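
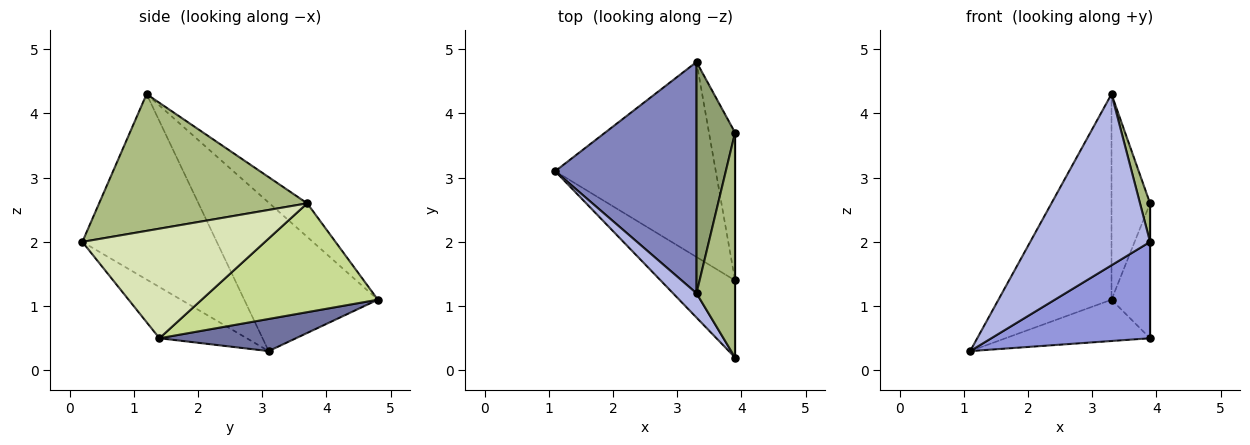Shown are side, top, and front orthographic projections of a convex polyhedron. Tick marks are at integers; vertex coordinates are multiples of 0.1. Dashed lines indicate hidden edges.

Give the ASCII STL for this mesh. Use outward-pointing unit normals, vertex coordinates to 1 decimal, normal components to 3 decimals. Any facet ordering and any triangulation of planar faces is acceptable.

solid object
 facet normal 0.192 0.203 -0.960
  outer loop
   vertex 3.3 4.8 1.1
   vertex 3.9 1.4 0.5
   vertex 1.1 3.1 0.3
  endloop
 endfacet
 facet normal -0.618 0.523 0.588
  outer loop
   vertex 3.3 1.2 4.3
   vertex 3.3 4.8 1.1
   vertex 1.1 3.1 0.3
  endloop
 endfacet
 facet normal -0.395 -0.717 -0.574
  outer loop
   vertex 3.9 0.2 2.0
   vertex 1.1 3.1 0.3
   vertex 3.9 1.4 0.5
  endloop
 endfacet
 facet normal -0.743 -0.662 0.094
  outer loop
   vertex 3.9 0.2 2.0
   vertex 3.3 1.2 4.3
   vertex 1.1 3.1 0.3
  endloop
 endfacet
 facet normal -0.545 0.557 0.627
  outer loop
   vertex 3.9 3.7 2.6
   vertex 3.3 4.8 1.1
   vertex 3.3 1.2 4.3
  endloop
 endfacet
 facet normal 0.961 -0.046 0.271
  outer loop
   vertex 3.9 3.7 2.6
   vertex 3.3 1.2 4.3
   vertex 3.9 0.2 2.0
  endloop
 endfacet
 facet normal 0.951 0.208 -0.228
  outer loop
   vertex 3.9 3.7 2.6
   vertex 3.9 1.4 0.5
   vertex 3.3 4.8 1.1
  endloop
 endfacet
 facet normal 1.000 0.000 0.000
  outer loop
   vertex 3.9 3.7 2.6
   vertex 3.9 0.2 2.0
   vertex 3.9 1.4 0.5
  endloop
 endfacet
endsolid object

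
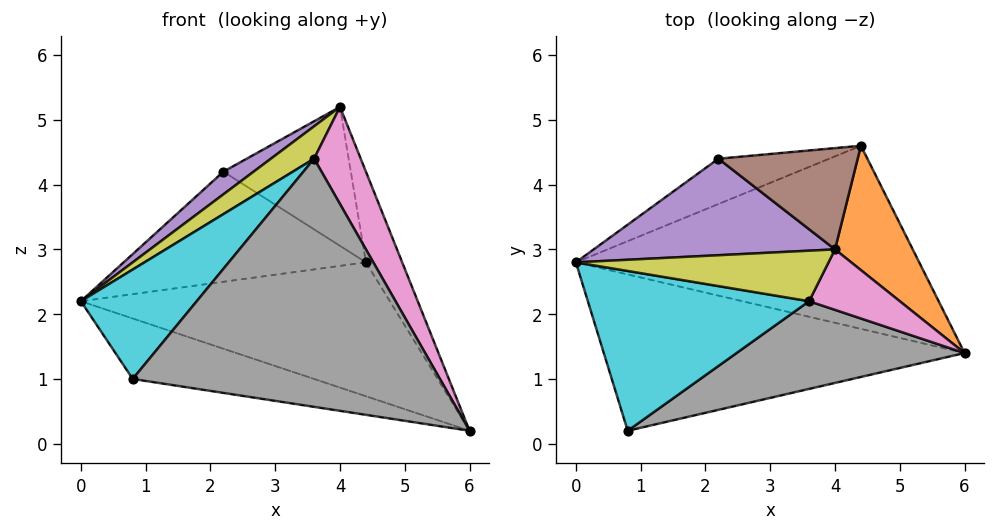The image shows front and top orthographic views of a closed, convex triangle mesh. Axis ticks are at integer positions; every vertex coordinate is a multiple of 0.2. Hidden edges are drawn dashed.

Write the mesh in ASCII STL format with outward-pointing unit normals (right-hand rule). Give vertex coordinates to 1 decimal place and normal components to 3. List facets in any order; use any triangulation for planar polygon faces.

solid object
 facet normal -0.130 0.585 -0.800
  outer loop
   vertex 4.4 4.6 2.8
   vertex 6.0 1.4 0.2
   vertex 0.0 2.8 2.2
  endloop
 endfacet
 facet normal 0.928 0.219 0.301
  outer loop
   vertex 4.0 3.0 5.2
   vertex 6.0 1.4 0.2
   vertex 4.4 4.6 2.8
  endloop
 endfacet
 facet normal -0.221 0.352 -0.910
  outer loop
   vertex 0.8 0.2 1.0
   vertex 0.0 2.8 2.2
   vertex 6.0 1.4 0.2
  endloop
 endfacet
 facet normal -0.310 0.879 -0.362
  outer loop
   vertex 2.2 4.4 4.2
   vertex 4.4 4.6 2.8
   vertex 0.0 2.8 2.2
  endloop
 endfacet
 facet normal -0.584 -0.186 0.791
  outer loop
   vertex 2.2 4.4 4.2
   vertex 0.0 2.8 2.2
   vertex 4.0 3.0 5.2
  endloop
 endfacet
 facet normal 0.289 0.774 0.564
  outer loop
   vertex 2.2 4.4 4.2
   vertex 4.0 3.0 5.2
   vertex 4.4 4.6 2.8
  endloop
 endfacet
 facet normal 0.540 -0.715 0.445
  outer loop
   vertex 3.6 2.2 4.4
   vertex 6.0 1.4 0.2
   vertex 4.0 3.0 5.2
  endloop
 endfacet
 facet normal 0.260 -0.911 0.322
  outer loop
   vertex 3.6 2.2 4.4
   vertex 0.8 0.2 1.0
   vertex 6.0 1.4 0.2
  endloop
 endfacet
 facet normal -0.517 -0.462 0.720
  outer loop
   vertex 3.6 2.2 4.4
   vertex 4.0 3.0 5.2
   vertex 0.0 2.8 2.2
  endloop
 endfacet
 facet normal -0.513 -0.485 0.708
  outer loop
   vertex 3.6 2.2 4.4
   vertex 0.0 2.8 2.2
   vertex 0.8 0.2 1.0
  endloop
 endfacet
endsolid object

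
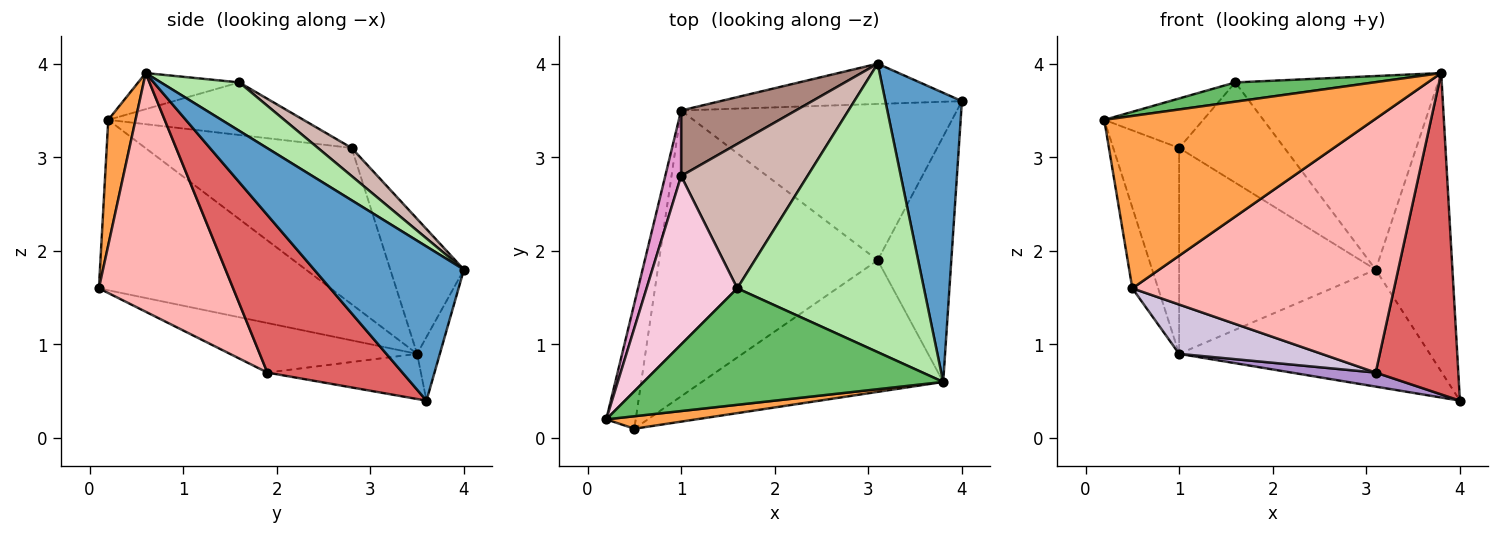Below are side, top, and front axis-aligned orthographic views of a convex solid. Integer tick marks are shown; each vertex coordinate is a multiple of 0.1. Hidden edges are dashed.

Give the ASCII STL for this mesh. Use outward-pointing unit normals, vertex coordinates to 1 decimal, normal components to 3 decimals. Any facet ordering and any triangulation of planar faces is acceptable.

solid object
 facet normal 0.814 0.417 0.404
  outer loop
   vertex 3.1 4.0 1.8
   vertex 3.8 0.6 3.9
   vertex 4.0 3.6 0.4
  endloop
 endfacet
 facet normal -0.085 0.942 -0.324
  outer loop
   vertex 1.0 3.5 0.9
   vertex 3.1 4.0 1.8
   vertex 4.0 3.6 0.4
  endloop
 endfacet
 facet normal 0.100 -0.992 0.072
  outer loop
   vertex 0.5 0.1 1.6
   vertex 3.8 0.6 3.9
   vertex 0.2 0.2 3.4
  endloop
 endfacet
 facet normal -0.979 0.109 -0.169
  outer loop
   vertex 0.5 0.1 1.6
   vertex 0.2 0.2 3.4
   vertex 1.0 3.5 0.9
  endloop
 endfacet
 facet normal -0.118 -0.162 0.980
  outer loop
   vertex 1.6 1.6 3.8
   vertex 0.2 0.2 3.4
   vertex 3.8 0.6 3.9
  endloop
 endfacet
 facet normal 0.211 0.545 0.812
  outer loop
   vertex 1.6 1.6 3.8
   vertex 3.8 0.6 3.9
   vertex 3.1 4.0 1.8
  endloop
 endfacet
 facet normal 0.792 -0.485 -0.370
  outer loop
   vertex 3.1 1.9 0.7
   vertex 4.0 3.6 0.4
   vertex 3.8 0.6 3.9
  endloop
 endfacet
 facet normal 0.414 -0.808 -0.419
  outer loop
   vertex 3.1 1.9 0.7
   vertex 3.8 0.6 3.9
   vertex 0.5 0.1 1.6
  endloop
 endfacet
 facet normal -0.161 -0.088 -0.983
  outer loop
   vertex 3.1 1.9 0.7
   vertex 1.0 3.5 0.9
   vertex 4.0 3.6 0.4
  endloop
 endfacet
 facet normal -0.218 -0.166 -0.962
  outer loop
   vertex 3.1 1.9 0.7
   vertex 0.5 0.1 1.6
   vertex 1.0 3.5 0.9
  endloop
 endfacet
 facet normal -0.336 0.897 0.286
  outer loop
   vertex 1.0 2.8 3.1
   vertex 3.1 4.0 1.8
   vertex 1.0 3.5 0.9
  endloop
 endfacet
 facet normal 0.180 0.561 0.808
  outer loop
   vertex 1.0 2.8 3.1
   vertex 1.6 1.6 3.8
   vertex 3.1 4.0 1.8
  endloop
 endfacet
 facet normal -0.948 0.303 0.096
  outer loop
   vertex 1.0 2.8 3.1
   vertex 1.0 3.5 0.9
   vertex 0.2 0.2 3.4
  endloop
 endfacet
 facet normal -0.486 0.246 0.839
  outer loop
   vertex 1.0 2.8 3.1
   vertex 0.2 0.2 3.4
   vertex 1.6 1.6 3.8
  endloop
 endfacet
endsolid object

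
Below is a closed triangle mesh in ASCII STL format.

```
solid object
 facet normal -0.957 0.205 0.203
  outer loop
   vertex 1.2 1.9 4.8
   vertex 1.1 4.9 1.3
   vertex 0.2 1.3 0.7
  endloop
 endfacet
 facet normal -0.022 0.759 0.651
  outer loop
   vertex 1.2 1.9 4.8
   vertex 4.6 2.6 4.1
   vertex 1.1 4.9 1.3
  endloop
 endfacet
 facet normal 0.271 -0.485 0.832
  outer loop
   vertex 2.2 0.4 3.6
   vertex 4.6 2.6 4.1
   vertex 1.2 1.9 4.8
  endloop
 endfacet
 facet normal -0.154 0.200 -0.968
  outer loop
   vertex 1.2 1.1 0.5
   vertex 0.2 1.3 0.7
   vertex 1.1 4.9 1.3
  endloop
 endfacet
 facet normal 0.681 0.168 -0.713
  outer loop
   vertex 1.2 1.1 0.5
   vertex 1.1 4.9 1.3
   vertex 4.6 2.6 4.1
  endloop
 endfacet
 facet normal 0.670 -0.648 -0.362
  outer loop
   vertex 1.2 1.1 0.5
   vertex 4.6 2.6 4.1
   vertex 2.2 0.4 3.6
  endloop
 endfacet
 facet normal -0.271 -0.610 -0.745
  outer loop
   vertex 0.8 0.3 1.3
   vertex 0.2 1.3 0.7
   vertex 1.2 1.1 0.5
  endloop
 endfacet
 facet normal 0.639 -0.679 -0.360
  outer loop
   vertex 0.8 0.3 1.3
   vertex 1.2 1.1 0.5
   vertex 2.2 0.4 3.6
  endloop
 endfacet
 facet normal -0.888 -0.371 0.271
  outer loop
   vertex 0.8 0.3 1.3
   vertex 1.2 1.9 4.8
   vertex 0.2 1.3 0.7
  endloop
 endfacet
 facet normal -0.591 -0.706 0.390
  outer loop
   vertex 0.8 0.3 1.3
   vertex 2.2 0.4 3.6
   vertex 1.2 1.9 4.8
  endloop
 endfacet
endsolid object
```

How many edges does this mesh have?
15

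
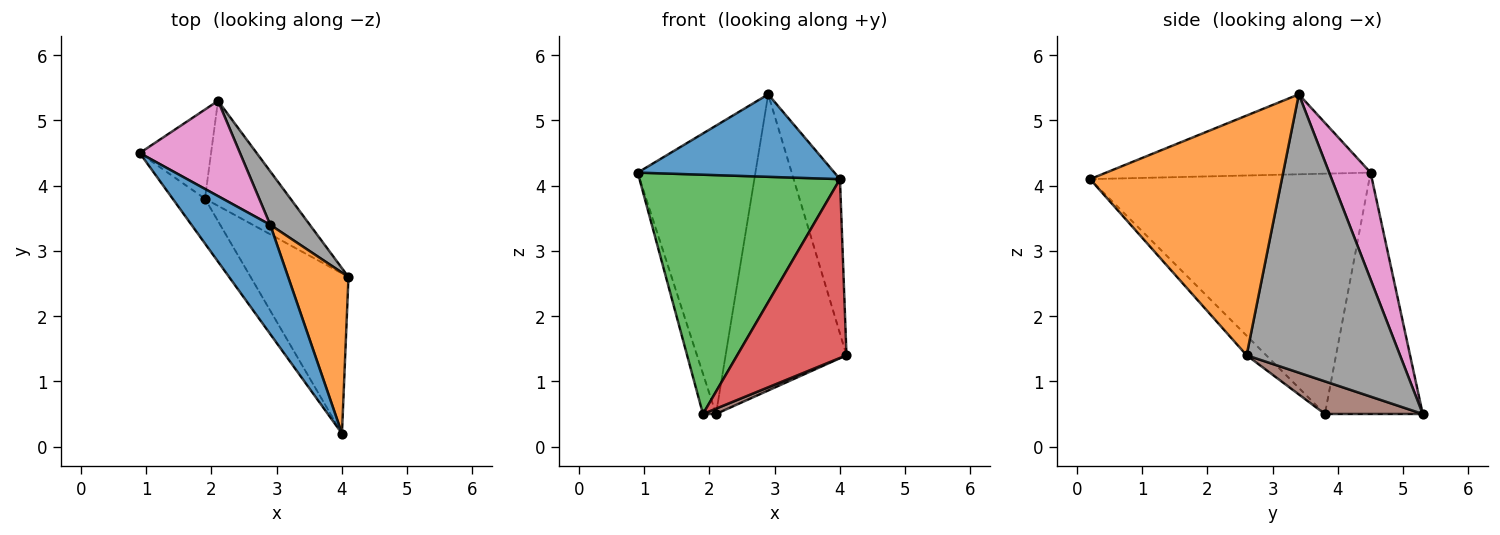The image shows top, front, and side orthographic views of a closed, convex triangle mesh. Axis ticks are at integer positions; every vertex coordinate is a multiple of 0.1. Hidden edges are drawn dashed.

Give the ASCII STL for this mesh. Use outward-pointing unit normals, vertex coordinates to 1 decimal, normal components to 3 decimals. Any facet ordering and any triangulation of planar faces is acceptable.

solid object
 facet normal -0.630 -0.468 0.620
  outer loop
   vertex 2.9 3.4 5.4
   vertex 0.9 4.5 4.2
   vertex 4.0 0.2 4.1
  endloop
 endfacet
 facet normal 0.944 0.228 0.238
  outer loop
   vertex 2.9 3.4 5.4
   vertex 4.0 0.2 4.1
   vertex 4.1 2.6 1.4
  endloop
 endfacet
 facet normal -0.808 -0.580 -0.109
  outer loop
   vertex 1.9 3.8 0.5
   vertex 4.0 0.2 4.1
   vertex 0.9 4.5 4.2
  endloop
 endfacet
 facet normal -0.132 -0.738 -0.661
  outer loop
   vertex 1.9 3.8 0.5
   vertex 4.1 2.6 1.4
   vertex 4.0 0.2 4.1
  endloop
 endfacet
 facet normal -0.951 0.127 -0.281
  outer loop
   vertex 2.1 5.3 0.5
   vertex 1.9 3.8 0.5
   vertex 0.9 4.5 4.2
  endloop
 endfacet
 facet normal 0.356 -0.047 -0.933
  outer loop
   vertex 2.1 5.3 0.5
   vertex 4.1 2.6 1.4
   vertex 1.9 3.8 0.5
  endloop
 endfacet
 facet normal 0.317 0.901 0.297
  outer loop
   vertex 2.1 5.3 0.5
   vertex 0.9 4.5 4.2
   vertex 2.9 3.4 5.4
  endloop
 endfacet
 facet normal 0.781 0.615 0.111
  outer loop
   vertex 2.1 5.3 0.5
   vertex 2.9 3.4 5.4
   vertex 4.1 2.6 1.4
  endloop
 endfacet
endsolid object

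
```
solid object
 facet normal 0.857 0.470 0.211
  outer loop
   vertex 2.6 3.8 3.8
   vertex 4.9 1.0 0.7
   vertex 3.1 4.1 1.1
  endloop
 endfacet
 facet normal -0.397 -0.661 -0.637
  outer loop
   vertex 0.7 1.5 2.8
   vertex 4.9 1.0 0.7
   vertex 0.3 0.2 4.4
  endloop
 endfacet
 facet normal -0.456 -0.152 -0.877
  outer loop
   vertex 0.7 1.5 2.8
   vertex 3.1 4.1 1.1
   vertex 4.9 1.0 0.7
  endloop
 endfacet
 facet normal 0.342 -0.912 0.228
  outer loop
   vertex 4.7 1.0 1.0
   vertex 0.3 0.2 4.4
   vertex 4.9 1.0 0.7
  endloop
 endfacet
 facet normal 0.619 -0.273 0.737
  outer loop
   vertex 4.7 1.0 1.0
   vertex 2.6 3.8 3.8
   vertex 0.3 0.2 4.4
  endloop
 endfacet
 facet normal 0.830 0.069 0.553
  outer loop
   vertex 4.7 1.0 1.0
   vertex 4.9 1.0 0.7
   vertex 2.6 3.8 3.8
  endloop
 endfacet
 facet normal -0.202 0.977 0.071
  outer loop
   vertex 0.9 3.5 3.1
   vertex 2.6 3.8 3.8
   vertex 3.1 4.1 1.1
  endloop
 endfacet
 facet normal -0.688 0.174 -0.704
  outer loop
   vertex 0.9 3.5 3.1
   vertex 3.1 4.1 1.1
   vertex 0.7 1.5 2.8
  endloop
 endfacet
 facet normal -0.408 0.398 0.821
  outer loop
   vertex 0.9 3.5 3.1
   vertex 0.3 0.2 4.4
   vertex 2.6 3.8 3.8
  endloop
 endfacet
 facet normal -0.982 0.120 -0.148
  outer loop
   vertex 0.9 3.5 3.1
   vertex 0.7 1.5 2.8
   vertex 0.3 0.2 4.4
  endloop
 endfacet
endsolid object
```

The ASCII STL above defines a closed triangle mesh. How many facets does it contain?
10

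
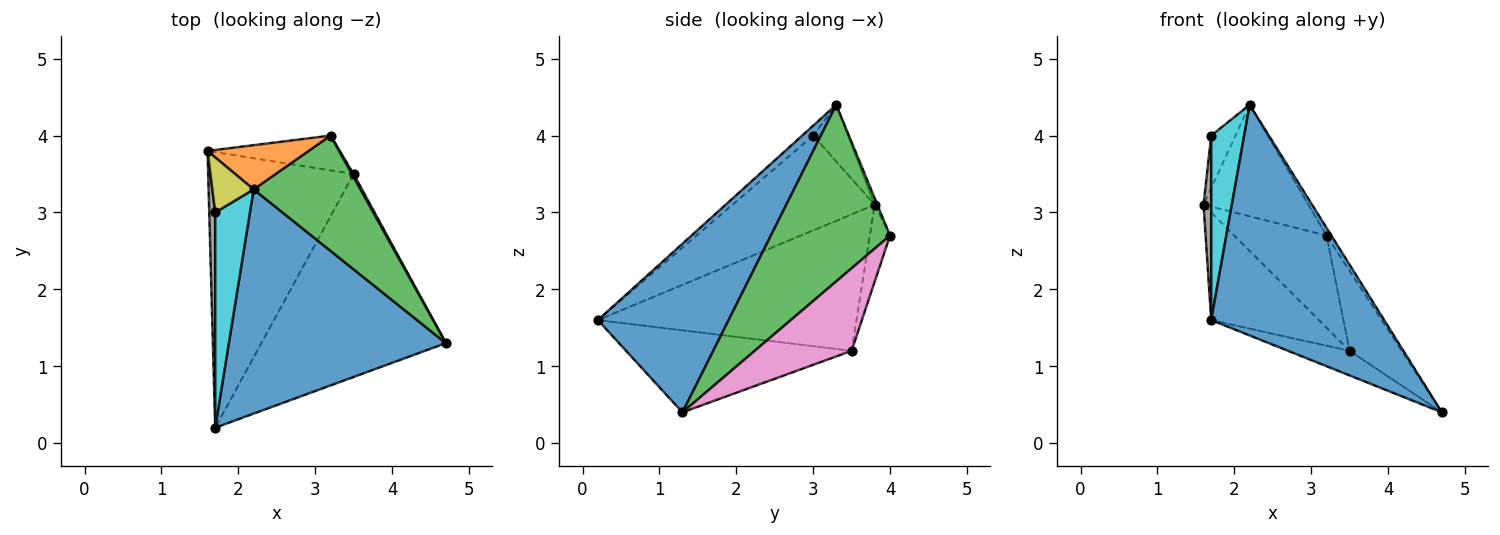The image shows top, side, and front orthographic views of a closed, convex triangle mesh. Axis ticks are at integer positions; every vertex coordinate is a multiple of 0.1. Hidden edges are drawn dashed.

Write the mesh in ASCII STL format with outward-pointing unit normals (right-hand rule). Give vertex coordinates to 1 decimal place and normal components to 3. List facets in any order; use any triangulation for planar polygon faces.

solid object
 facet normal 0.476 -0.630 0.613
  outer loop
   vertex 2.2 3.3 4.4
   vertex 1.7 0.2 1.6
   vertex 4.7 1.3 0.4
  endloop
 endfacet
 facet normal -0.024 0.929 0.369
  outer loop
   vertex 3.2 4.0 2.7
   vertex 1.6 3.8 3.1
   vertex 2.2 3.3 4.4
  endloop
 endfacet
 facet normal 0.855 0.034 0.517
  outer loop
   vertex 3.2 4.0 2.7
   vertex 2.2 3.3 4.4
   vertex 4.7 1.3 0.4
  endloop
 endfacet
 facet normal -0.658 0.274 -0.701
  outer loop
   vertex 3.5 3.5 1.2
   vertex 1.7 0.2 1.6
   vertex 1.6 3.8 3.1
  endloop
 endfacet
 facet normal -0.404 0.110 -0.908
  outer loop
   vertex 3.5 3.5 1.2
   vertex 4.7 1.3 0.4
   vertex 1.7 0.2 1.6
  endloop
 endfacet
 facet normal -0.201 0.917 -0.346
  outer loop
   vertex 3.5 3.5 1.2
   vertex 1.6 3.8 3.1
   vertex 3.2 4.0 2.7
  endloop
 endfacet
 facet normal 0.881 0.474 0.018
  outer loop
   vertex 3.5 3.5 1.2
   vertex 3.2 4.0 2.7
   vertex 4.7 1.3 0.4
  endloop
 endfacet
 facet normal -0.997 -0.054 0.063
  outer loop
   vertex 1.7 3.0 4.0
   vertex 1.6 3.8 3.1
   vertex 1.7 0.2 1.6
  endloop
 endfacet
 facet normal -0.705 0.490 0.514
  outer loop
   vertex 1.7 3.0 4.0
   vertex 2.2 3.3 4.4
   vertex 1.6 3.8 3.1
  endloop
 endfacet
 facet normal -0.212 -0.636 0.742
  outer loop
   vertex 1.7 3.0 4.0
   vertex 1.7 0.2 1.6
   vertex 2.2 3.3 4.4
  endloop
 endfacet
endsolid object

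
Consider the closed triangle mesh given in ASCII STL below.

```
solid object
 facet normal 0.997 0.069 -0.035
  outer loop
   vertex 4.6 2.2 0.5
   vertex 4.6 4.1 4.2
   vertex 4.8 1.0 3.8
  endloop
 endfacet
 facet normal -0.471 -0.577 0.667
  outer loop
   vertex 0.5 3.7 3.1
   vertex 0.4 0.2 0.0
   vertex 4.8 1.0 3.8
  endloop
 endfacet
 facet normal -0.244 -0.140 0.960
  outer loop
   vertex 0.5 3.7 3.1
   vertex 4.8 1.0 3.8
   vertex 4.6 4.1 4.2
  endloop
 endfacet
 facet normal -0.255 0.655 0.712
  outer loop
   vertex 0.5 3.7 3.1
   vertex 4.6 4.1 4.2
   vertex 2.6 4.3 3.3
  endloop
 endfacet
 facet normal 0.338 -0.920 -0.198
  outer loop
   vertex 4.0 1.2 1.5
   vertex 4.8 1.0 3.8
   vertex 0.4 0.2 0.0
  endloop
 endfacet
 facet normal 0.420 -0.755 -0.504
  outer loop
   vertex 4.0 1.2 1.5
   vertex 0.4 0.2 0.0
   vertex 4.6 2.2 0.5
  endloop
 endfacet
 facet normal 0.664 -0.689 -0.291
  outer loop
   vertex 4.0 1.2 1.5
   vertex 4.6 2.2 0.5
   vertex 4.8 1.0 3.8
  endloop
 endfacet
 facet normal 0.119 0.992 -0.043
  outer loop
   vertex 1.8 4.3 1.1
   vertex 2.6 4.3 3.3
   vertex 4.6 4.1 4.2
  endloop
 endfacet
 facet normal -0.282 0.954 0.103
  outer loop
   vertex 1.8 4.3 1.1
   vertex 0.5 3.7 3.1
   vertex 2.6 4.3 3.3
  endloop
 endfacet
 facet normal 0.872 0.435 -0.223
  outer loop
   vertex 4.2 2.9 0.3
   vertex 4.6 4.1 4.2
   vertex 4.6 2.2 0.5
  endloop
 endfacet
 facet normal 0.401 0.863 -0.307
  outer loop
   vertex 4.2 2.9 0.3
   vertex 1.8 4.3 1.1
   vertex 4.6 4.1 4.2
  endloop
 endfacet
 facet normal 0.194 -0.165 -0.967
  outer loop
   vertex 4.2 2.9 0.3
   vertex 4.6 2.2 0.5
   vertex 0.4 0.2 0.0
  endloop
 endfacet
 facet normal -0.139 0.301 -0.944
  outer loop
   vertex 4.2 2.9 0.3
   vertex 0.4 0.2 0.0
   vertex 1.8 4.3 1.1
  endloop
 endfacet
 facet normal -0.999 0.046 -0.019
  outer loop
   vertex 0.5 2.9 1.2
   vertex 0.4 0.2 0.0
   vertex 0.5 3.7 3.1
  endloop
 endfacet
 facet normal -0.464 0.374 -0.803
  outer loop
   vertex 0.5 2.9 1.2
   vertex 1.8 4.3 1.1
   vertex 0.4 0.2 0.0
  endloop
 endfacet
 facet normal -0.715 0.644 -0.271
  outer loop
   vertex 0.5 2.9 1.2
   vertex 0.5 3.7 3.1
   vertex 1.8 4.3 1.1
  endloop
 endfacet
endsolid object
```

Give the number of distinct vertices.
10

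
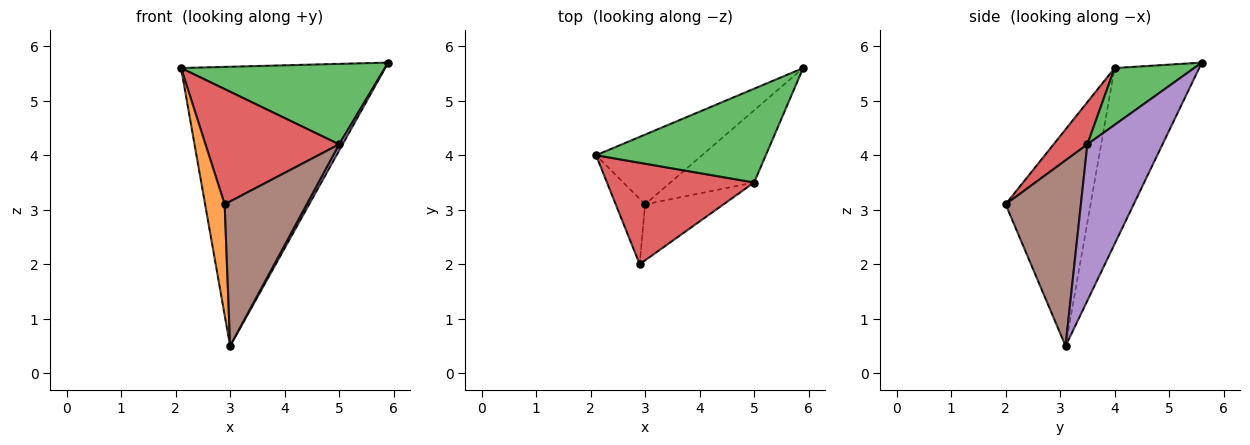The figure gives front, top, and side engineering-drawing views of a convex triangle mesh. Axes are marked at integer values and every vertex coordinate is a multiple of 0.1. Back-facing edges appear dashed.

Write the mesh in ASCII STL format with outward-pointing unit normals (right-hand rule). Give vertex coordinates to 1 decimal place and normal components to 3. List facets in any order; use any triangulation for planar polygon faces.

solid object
 facet normal -0.373 0.900 -0.225
  outer loop
   vertex 3.0 3.1 0.5
   vertex 2.1 4.0 5.6
   vertex 5.9 5.6 5.7
  endloop
 endfacet
 facet normal -0.966 -0.222 -0.131
  outer loop
   vertex 3.0 3.1 0.5
   vertex 2.9 2.0 3.1
   vertex 2.1 4.0 5.6
  endloop
 endfacet
 facet normal 0.246 -0.631 0.736
  outer loop
   vertex 5.0 3.5 4.2
   vertex 5.9 5.6 5.7
   vertex 2.1 4.0 5.6
  endloop
 endfacet
 facet normal 0.186 -0.737 0.649
  outer loop
   vertex 5.0 3.5 4.2
   vertex 2.1 4.0 5.6
   vertex 2.9 2.0 3.1
  endloop
 endfacet
 facet normal 0.881 -0.041 -0.472
  outer loop
   vertex 5.0 3.5 4.2
   vertex 3.0 3.1 0.5
   vertex 5.9 5.6 5.7
  endloop
 endfacet
 facet normal 0.650 -0.709 -0.275
  outer loop
   vertex 5.0 3.5 4.2
   vertex 2.9 2.0 3.1
   vertex 3.0 3.1 0.5
  endloop
 endfacet
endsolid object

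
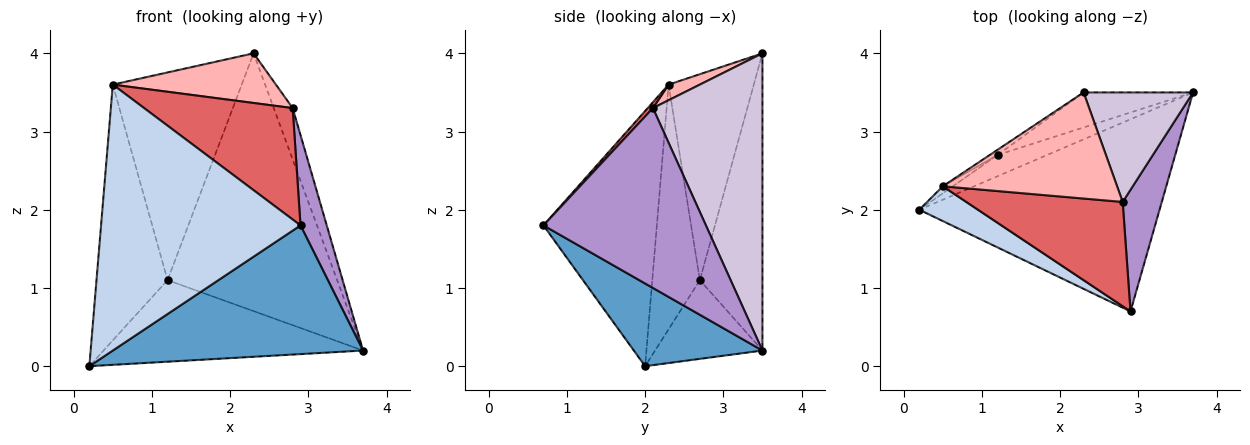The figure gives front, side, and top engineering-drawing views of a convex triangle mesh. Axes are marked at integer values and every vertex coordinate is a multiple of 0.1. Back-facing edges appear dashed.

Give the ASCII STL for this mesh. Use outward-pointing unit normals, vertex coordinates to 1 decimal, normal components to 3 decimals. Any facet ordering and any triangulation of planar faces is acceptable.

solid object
 facet normal 0.275 -0.535 -0.799
  outer loop
   vertex 2.9 0.7 1.8
   vertex 0.2 2.0 0.0
   vertex 3.7 3.5 0.2
  endloop
 endfacet
 facet normal -0.491 -0.864 0.113
  outer loop
   vertex 0.5 2.3 3.6
   vertex 0.2 2.0 0.0
   vertex 2.9 0.7 1.8
  endloop
 endfacet
 facet normal -0.372 0.898 -0.234
  outer loop
   vertex 1.2 2.7 1.1
   vertex 3.7 3.5 0.2
   vertex 0.2 2.0 0.0
  endloop
 endfacet
 facet normal -0.343 0.931 -0.126
  outer loop
   vertex 1.2 2.7 1.1
   vertex 2.3 3.5 4.0
   vertex 3.7 3.5 0.2
  endloop
 endfacet
 facet normal -0.556 0.831 -0.023
  outer loop
   vertex 1.2 2.7 1.1
   vertex 0.2 2.0 0.0
   vertex 0.5 2.3 3.6
  endloop
 endfacet
 facet normal -0.551 0.834 -0.021
  outer loop
   vertex 1.2 2.7 1.1
   vertex 0.5 2.3 3.6
   vertex 2.3 3.5 4.0
  endloop
 endfacet
 facet normal 0.026 -0.730 0.683
  outer loop
   vertex 2.8 2.1 3.3
   vertex 0.5 2.3 3.6
   vertex 2.9 0.7 1.8
  endloop
 endfacet
 facet normal 0.081 -0.422 0.903
  outer loop
   vertex 2.8 2.1 3.3
   vertex 2.3 3.5 4.0
   vertex 0.5 2.3 3.6
  endloop
 endfacet
 facet normal 0.965 -0.156 0.210
  outer loop
   vertex 2.8 2.1 3.3
   vertex 2.9 0.7 1.8
   vertex 3.7 3.5 0.2
  endloop
 endfacet
 facet normal 0.926 0.160 0.341
  outer loop
   vertex 2.8 2.1 3.3
   vertex 3.7 3.5 0.2
   vertex 2.3 3.5 4.0
  endloop
 endfacet
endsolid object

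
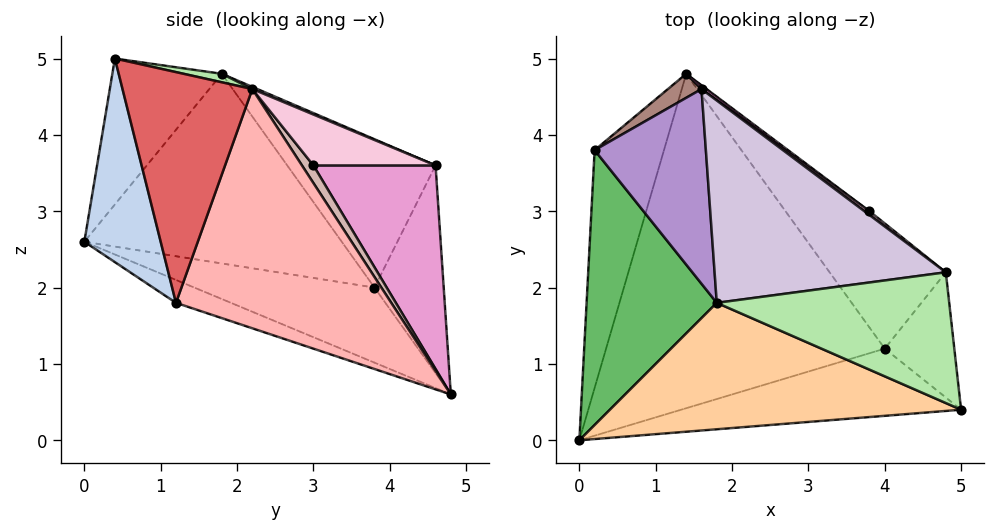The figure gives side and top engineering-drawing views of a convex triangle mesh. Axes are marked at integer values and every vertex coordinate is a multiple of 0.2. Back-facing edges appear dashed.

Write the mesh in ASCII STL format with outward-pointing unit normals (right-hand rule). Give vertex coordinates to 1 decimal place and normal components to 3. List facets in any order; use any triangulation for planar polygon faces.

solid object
 facet normal -0.733 -0.068 -0.677
  outer loop
   vertex 0.2 3.8 2.0
   vertex 1.4 4.8 0.6
   vertex 0.0 0.0 2.6
  endloop
 endfacet
 facet normal 0.218 -0.928 -0.300
  outer loop
   vertex 4.0 1.2 1.8
   vertex 5.0 0.4 5.0
   vertex 0.0 0.0 2.6
  endloop
 endfacet
 facet normal -0.076 -0.364 -0.928
  outer loop
   vertex 4.0 1.2 1.8
   vertex 0.0 0.0 2.6
   vertex 1.4 4.8 0.6
  endloop
 endfacet
 facet normal -0.308 -0.597 0.741
  outer loop
   vertex 1.8 1.8 4.8
   vertex 0.0 0.0 2.6
   vertex 5.0 0.4 5.0
  endloop
 endfacet
 facet normal -0.817 0.132 0.561
  outer loop
   vertex 1.8 1.8 4.8
   vertex 0.2 3.8 2.0
   vertex 0.0 0.0 2.6
  endloop
 endfacet
 facet normal 0.036 0.221 0.975
  outer loop
   vertex 4.8 2.2 4.6
   vertex 1.8 1.8 4.8
   vertex 5.0 0.4 5.0
  endloop
 endfacet
 facet normal 0.957 0.042 -0.288
  outer loop
   vertex 4.8 2.2 4.6
   vertex 5.0 0.4 5.0
   vertex 4.0 1.2 1.8
  endloop
 endfacet
 facet normal 0.803 0.450 -0.390
  outer loop
   vertex 4.8 2.2 4.6
   vertex 4.0 1.2 1.8
   vertex 1.4 4.8 0.6
  endloop
 endfacet
 facet normal -0.784 0.196 0.588
  outer loop
   vertex 1.6 4.6 3.6
   vertex 0.2 3.8 2.0
   vertex 1.8 1.8 4.8
  endloop
 endfacet
 facet normal 0.009 0.394 0.919
  outer loop
   vertex 1.6 4.6 3.6
   vertex 1.8 1.8 4.8
   vertex 4.8 2.2 4.6
  endloop
 endfacet
 facet normal -0.572 0.815 0.092
  outer loop
   vertex 1.6 4.6 3.6
   vertex 1.4 4.8 0.6
   vertex 0.2 3.8 2.0
  endloop
 endfacet
 facet normal 0.700 0.700 -0.140
  outer loop
   vertex 3.8 3.0 3.6
   vertex 4.8 2.2 4.6
   vertex 1.4 4.8 0.6
  endloop
 endfacet
 facet normal 0.588 0.809 0.015
  outer loop
   vertex 3.8 3.0 3.6
   vertex 1.4 4.8 0.6
   vertex 1.6 4.6 3.6
  endloop
 endfacet
 facet normal 0.587 0.807 0.059
  outer loop
   vertex 3.8 3.0 3.6
   vertex 1.6 4.6 3.6
   vertex 4.8 2.2 4.6
  endloop
 endfacet
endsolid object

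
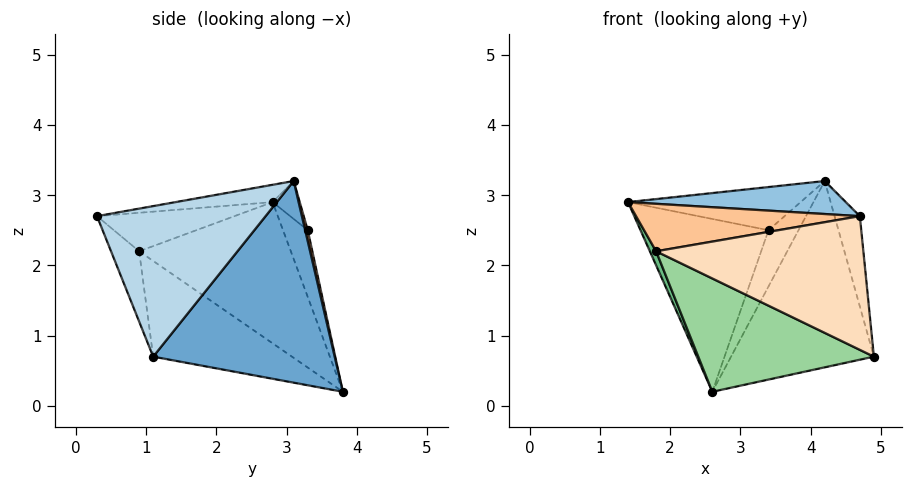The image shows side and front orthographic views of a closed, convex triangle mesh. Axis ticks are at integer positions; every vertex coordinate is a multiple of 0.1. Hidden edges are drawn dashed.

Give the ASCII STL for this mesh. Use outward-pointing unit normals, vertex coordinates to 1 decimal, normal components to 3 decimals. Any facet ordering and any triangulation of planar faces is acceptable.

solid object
 facet normal 0.758 0.596 -0.265
  outer loop
   vertex 2.6 3.8 0.2
   vertex 4.2 3.1 3.2
   vertex 4.9 1.1 0.7
  endloop
 endfacet
 facet normal -0.084 -0.190 0.978
  outer loop
   vertex 4.7 0.3 2.7
   vertex 4.2 3.1 3.2
   vertex 1.4 2.8 2.9
  endloop
 endfacet
 facet normal 0.977 0.147 0.156
  outer loop
   vertex 4.7 0.3 2.7
   vertex 4.9 1.1 0.7
   vertex 4.2 3.1 3.2
  endloop
 endfacet
 facet normal -0.141 0.898 0.418
  outer loop
   vertex 3.4 3.3 2.5
   vertex 1.4 2.8 2.9
   vertex 4.2 3.1 3.2
  endloop
 endfacet
 facet normal -0.183 0.946 0.269
  outer loop
   vertex 3.4 3.3 2.5
   vertex 2.6 3.8 0.2
   vertex 1.4 2.8 2.9
  endloop
 endfacet
 facet normal 0.084 0.979 0.184
  outer loop
   vertex 3.4 3.3 2.5
   vertex 4.2 3.1 3.2
   vertex 2.6 3.8 0.2
  endloop
 endfacet
 facet normal -0.233 -0.379 0.896
  outer loop
   vertex 1.8 0.9 2.2
   vertex 4.7 0.3 2.7
   vertex 1.4 2.8 2.9
  endloop
 endfacet
 facet normal -0.124 -0.917 -0.379
  outer loop
   vertex 1.8 0.9 2.2
   vertex 4.9 1.1 0.7
   vertex 4.7 0.3 2.7
  endloop
 endfacet
 facet normal -0.908 -0.037 -0.417
  outer loop
   vertex 1.8 0.9 2.2
   vertex 1.4 2.8 2.9
   vertex 2.6 3.8 0.2
  endloop
 endfacet
 facet normal -0.363 -0.459 -0.811
  outer loop
   vertex 1.8 0.9 2.2
   vertex 2.6 3.8 0.2
   vertex 4.9 1.1 0.7
  endloop
 endfacet
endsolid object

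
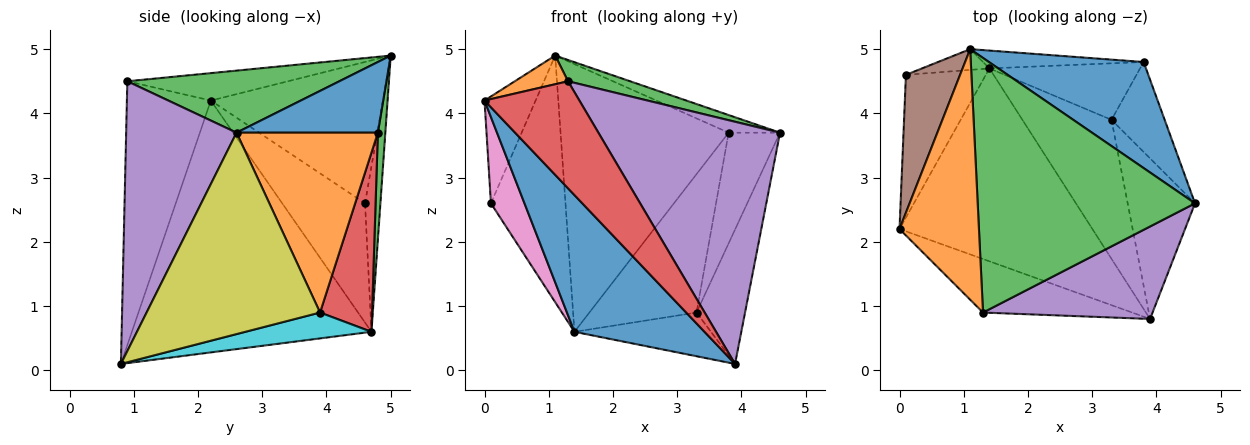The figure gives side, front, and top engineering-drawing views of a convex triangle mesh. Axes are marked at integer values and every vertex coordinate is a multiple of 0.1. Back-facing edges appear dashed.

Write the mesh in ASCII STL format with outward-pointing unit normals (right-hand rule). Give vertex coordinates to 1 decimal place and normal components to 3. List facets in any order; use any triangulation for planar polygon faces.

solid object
 facet normal -0.729 -0.396 -0.558
  outer loop
   vertex 1.4 4.7 0.6
   vertex 3.9 0.8 0.1
   vertex 0.0 2.2 4.2
  endloop
 endfacet
 facet normal -0.324 -0.108 0.940
  outer loop
   vertex 1.3 0.9 4.5
   vertex 1.1 5.0 4.9
   vertex 0.0 2.2 4.2
  endloop
 endfacet
 facet normal 0.274 -0.080 0.958
  outer loop
   vertex 1.3 0.9 4.5
   vertex 4.6 2.6 3.7
   vertex 1.1 5.0 4.9
  endloop
 endfacet
 facet normal -0.620 -0.701 -0.351
  outer loop
   vertex 1.3 0.9 4.5
   vertex 0.0 2.2 4.2
   vertex 3.9 0.8 0.1
  endloop
 endfacet
 facet normal 0.494 -0.812 0.310
  outer loop
   vertex 1.3 0.9 4.5
   vertex 3.9 0.8 0.1
   vertex 4.6 2.6 3.7
  endloop
 endfacet
 facet normal -0.900 0.267 0.345
  outer loop
   vertex 0.1 4.6 2.6
   vertex 0.0 2.2 4.2
   vertex 1.1 5.0 4.9
  endloop
 endfacet
 facet normal -0.787 -0.319 -0.528
  outer loop
   vertex 0.1 4.6 2.6
   vertex 1.4 4.7 0.6
   vertex 0.0 2.2 4.2
  endloop
 endfacet
 facet normal -0.201 0.976 -0.082
  outer loop
   vertex 0.1 4.6 2.6
   vertex 1.1 5.0 4.9
   vertex 1.4 4.7 0.6
  endloop
 endfacet
 facet normal 0.917 0.257 -0.306
  outer loop
   vertex 3.3 3.9 0.9
   vertex 4.6 2.6 3.7
   vertex 3.9 0.8 0.1
  endloop
 endfacet
 facet normal 0.267 0.289 -0.919
  outer loop
   vertex 3.3 3.9 0.9
   vertex 3.9 0.8 0.1
   vertex 1.4 4.7 0.6
  endloop
 endfacet
 facet normal 0.411 0.149 0.899
  outer loop
   vertex 3.8 4.8 3.7
   vertex 1.1 5.0 4.9
   vertex 4.6 2.6 3.7
  endloop
 endfacet
 facet normal 0.906 0.329 -0.268
  outer loop
   vertex 3.8 4.8 3.7
   vertex 4.6 2.6 3.7
   vertex 3.3 3.9 0.9
  endloop
 endfacet
 facet normal 0.044 0.997 -0.066
  outer loop
   vertex 3.8 4.8 3.7
   vertex 1.4 4.7 0.6
   vertex 1.1 5.0 4.9
  endloop
 endfacet
 facet normal 0.410 0.844 -0.345
  outer loop
   vertex 3.8 4.8 3.7
   vertex 3.3 3.9 0.9
   vertex 1.4 4.7 0.6
  endloop
 endfacet
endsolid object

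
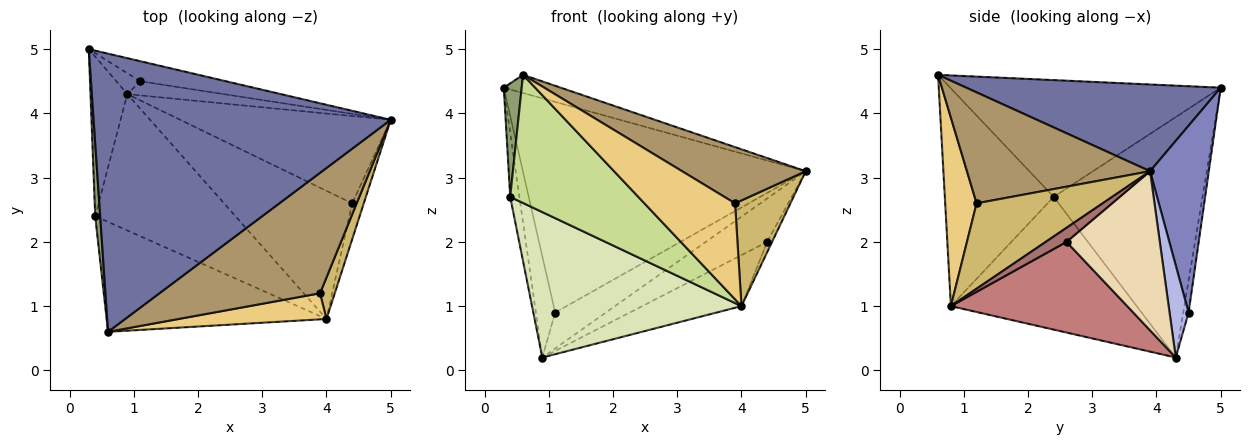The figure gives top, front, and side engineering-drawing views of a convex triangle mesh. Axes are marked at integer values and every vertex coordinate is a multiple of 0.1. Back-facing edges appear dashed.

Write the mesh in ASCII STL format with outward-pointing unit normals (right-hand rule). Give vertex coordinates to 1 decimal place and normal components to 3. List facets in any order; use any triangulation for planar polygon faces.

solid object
 facet normal 0.280 0.063 0.958
  outer loop
   vertex 0.6 0.6 4.6
   vertex 5.0 3.9 3.1
   vertex 0.3 5.0 4.4
  endloop
 endfacet
 facet normal 0.202 0.975 -0.093
  outer loop
   vertex 1.1 4.5 0.9
   vertex 0.3 5.0 4.4
   vertex 5.0 3.9 3.1
  endloop
 endfacet
 facet normal -0.263 0.945 -0.195
  outer loop
   vertex 1.1 4.5 0.9
   vertex 0.9 4.3 0.2
   vertex 0.3 5.0 4.4
  endloop
 endfacet
 facet normal 0.330 0.879 -0.345
  outer loop
   vertex 1.1 4.5 0.9
   vertex 5.0 3.9 3.1
   vertex 0.9 4.3 0.2
  endloop
 endfacet
 facet normal -0.997 -0.066 0.042
  outer loop
   vertex 0.4 2.4 2.7
   vertex 0.6 0.6 4.6
   vertex 0.3 5.0 4.4
  endloop
 endfacet
 facet normal -0.987 0.061 -0.151
  outer loop
   vertex 0.4 2.4 2.7
   vertex 0.3 5.0 4.4
   vertex 0.9 4.3 0.2
  endloop
 endfacet
 facet normal -0.542 -0.638 -0.547
  outer loop
   vertex 0.4 2.4 2.7
   vertex 4.0 0.8 1.0
   vertex 0.6 0.6 4.6
  endloop
 endfacet
 facet normal -0.543 -0.612 -0.574
  outer loop
   vertex 0.4 2.4 2.7
   vertex 0.9 4.3 0.2
   vertex 4.0 0.8 1.0
  endloop
 endfacet
 facet normal 0.531 -0.358 0.768
  outer loop
   vertex 3.9 1.2 2.6
   vertex 5.0 3.9 3.1
   vertex 0.6 0.6 4.6
  endloop
 endfacet
 facet normal 0.904 -0.397 0.156
  outer loop
   vertex 3.9 1.2 2.6
   vertex 4.0 0.8 1.0
   vertex 5.0 3.9 3.1
  endloop
 endfacet
 facet normal 0.317 -0.915 0.249
  outer loop
   vertex 3.9 1.2 2.6
   vertex 0.6 0.6 4.6
   vertex 4.0 0.8 1.0
  endloop
 endfacet
 facet normal 0.560 0.369 -0.742
  outer loop
   vertex 4.4 2.6 2.0
   vertex 0.9 4.3 0.2
   vertex 5.0 3.9 3.1
  endloop
 endfacet
 facet normal 0.760 0.179 -0.625
  outer loop
   vertex 4.4 2.6 2.0
   vertex 5.0 3.9 3.1
   vertex 4.0 0.8 1.0
  endloop
 endfacet
 facet normal 0.549 0.309 -0.776
  outer loop
   vertex 4.4 2.6 2.0
   vertex 4.0 0.8 1.0
   vertex 0.9 4.3 0.2
  endloop
 endfacet
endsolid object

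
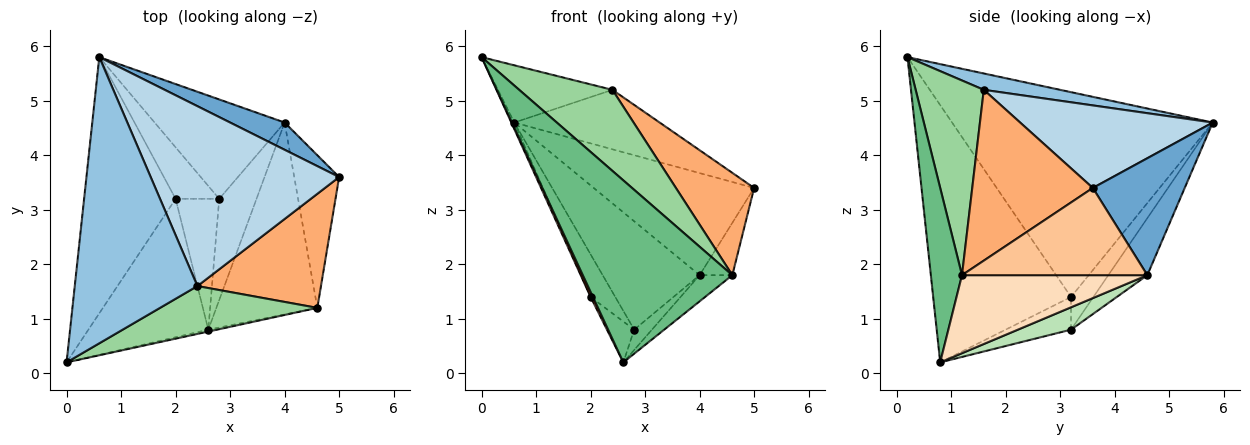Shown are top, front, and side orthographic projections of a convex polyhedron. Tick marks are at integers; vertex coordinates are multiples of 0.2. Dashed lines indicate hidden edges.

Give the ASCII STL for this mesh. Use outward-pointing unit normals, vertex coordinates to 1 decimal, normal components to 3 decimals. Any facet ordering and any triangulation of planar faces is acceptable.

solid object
 facet normal 0.484 0.845 0.226
  outer loop
   vertex 4.0 4.6 1.8
   vertex 0.6 5.8 4.6
   vertex 5.0 3.6 3.4
  endloop
 endfacet
 facet normal 0.130 0.194 0.972
  outer loop
   vertex 2.4 1.6 5.2
   vertex 0.6 5.8 4.6
   vertex 0.0 0.2 5.8
  endloop
 endfacet
 facet normal 0.384 0.290 0.877
  outer loop
   vertex 2.4 1.6 5.2
   vertex 5.0 3.6 3.4
   vertex 0.6 5.8 4.6
  endloop
 endfacet
 facet normal -0.913 0.010 -0.408
  outer loop
   vertex 2.0 3.2 1.4
   vertex 0.0 0.2 5.8
   vertex 0.6 5.8 4.6
  endloop
 endfacet
 facet normal -0.906 -0.015 -0.422
  outer loop
   vertex 2.0 3.2 1.4
   vertex 2.6 0.8 0.2
   vertex 0.0 0.2 5.8
  endloop
 endfacet
 facet normal 0.717 -0.465 0.519
  outer loop
   vertex 4.6 1.2 1.8
   vertex 5.0 3.6 3.4
   vertex 2.4 1.6 5.2
  endloop
 endfacet
 facet normal 0.878 0.155 -0.452
  outer loop
   vertex 4.6 1.2 1.8
   vertex 4.0 4.6 1.8
   vertex 5.0 3.6 3.4
  endloop
 endfacet
 facet normal 0.608 0.107 -0.787
  outer loop
   vertex 4.6 1.2 1.8
   vertex 2.6 0.8 0.2
   vertex 4.0 4.6 1.8
  endloop
 endfacet
 facet normal 0.204 -0.979 -0.010
  outer loop
   vertex 4.6 1.2 1.8
   vertex 0.0 0.2 5.8
   vertex 2.6 0.8 0.2
  endloop
 endfacet
 facet normal 0.533 -0.729 0.430
  outer loop
   vertex 4.6 1.2 1.8
   vertex 2.4 1.6 5.2
   vertex 0.0 0.2 5.8
  endloop
 endfacet
 facet normal 0.507 0.169 -0.845
  outer loop
   vertex 2.8 3.2 0.8
   vertex 4.0 4.6 1.8
   vertex 2.6 0.8 0.2
  endloop
 endfacet
 facet normal -0.582 0.243 -0.776
  outer loop
   vertex 2.8 3.2 0.8
   vertex 2.6 0.8 0.2
   vertex 2.0 3.2 1.4
  endloop
 endfacet
 facet normal -0.284 0.707 -0.648
  outer loop
   vertex 2.8 3.2 0.8
   vertex 0.6 5.8 4.6
   vertex 4.0 4.6 1.8
  endloop
 endfacet
 facet normal -0.500 0.552 -0.667
  outer loop
   vertex 2.8 3.2 0.8
   vertex 2.0 3.2 1.4
   vertex 0.6 5.8 4.6
  endloop
 endfacet
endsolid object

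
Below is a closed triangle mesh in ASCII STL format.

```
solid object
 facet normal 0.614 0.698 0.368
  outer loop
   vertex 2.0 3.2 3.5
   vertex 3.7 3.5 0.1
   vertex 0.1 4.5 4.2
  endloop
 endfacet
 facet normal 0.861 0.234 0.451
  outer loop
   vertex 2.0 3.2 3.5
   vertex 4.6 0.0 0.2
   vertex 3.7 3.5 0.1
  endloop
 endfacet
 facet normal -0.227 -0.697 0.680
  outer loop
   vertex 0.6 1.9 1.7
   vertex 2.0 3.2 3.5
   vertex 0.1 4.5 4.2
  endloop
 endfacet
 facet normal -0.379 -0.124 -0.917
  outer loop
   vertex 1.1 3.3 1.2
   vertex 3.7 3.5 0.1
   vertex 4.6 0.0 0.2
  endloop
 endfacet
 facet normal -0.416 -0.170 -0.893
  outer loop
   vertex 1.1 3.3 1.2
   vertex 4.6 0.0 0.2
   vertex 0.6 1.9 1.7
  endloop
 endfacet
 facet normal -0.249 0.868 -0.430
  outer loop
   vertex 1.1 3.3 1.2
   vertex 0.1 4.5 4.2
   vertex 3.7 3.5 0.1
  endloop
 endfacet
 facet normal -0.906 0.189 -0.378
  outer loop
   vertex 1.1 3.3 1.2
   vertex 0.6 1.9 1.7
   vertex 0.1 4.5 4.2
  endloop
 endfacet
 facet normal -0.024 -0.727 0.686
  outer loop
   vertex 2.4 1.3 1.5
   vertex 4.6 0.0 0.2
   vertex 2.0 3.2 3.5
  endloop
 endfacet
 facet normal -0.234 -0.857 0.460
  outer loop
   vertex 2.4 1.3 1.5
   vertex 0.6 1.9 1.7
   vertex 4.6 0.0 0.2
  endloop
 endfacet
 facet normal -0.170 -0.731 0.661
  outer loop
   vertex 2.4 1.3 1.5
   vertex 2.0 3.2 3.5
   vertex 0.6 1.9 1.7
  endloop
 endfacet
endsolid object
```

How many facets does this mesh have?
10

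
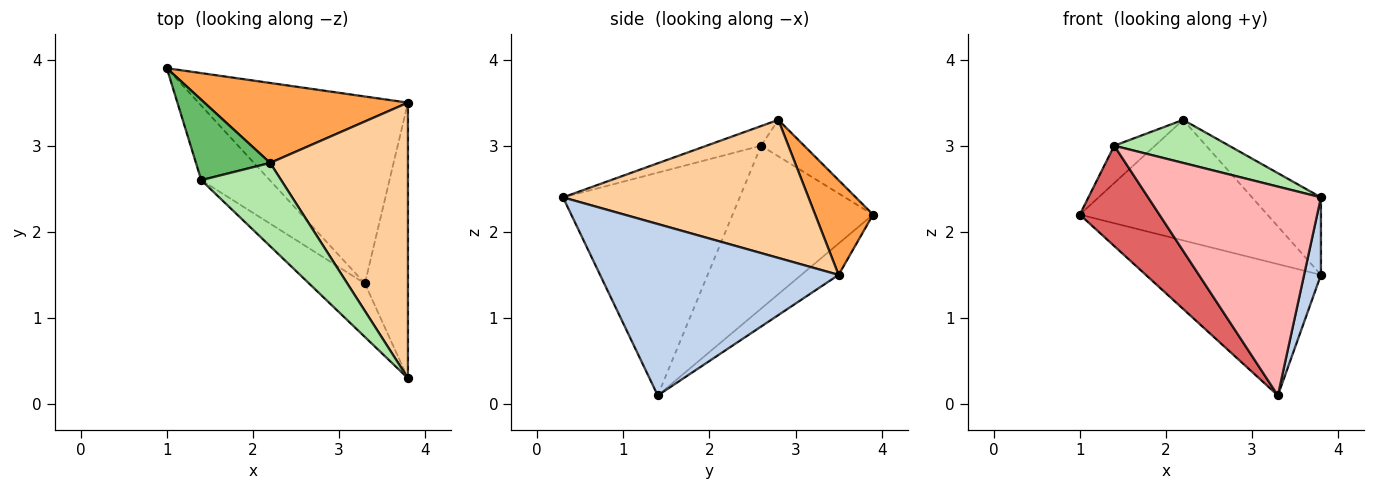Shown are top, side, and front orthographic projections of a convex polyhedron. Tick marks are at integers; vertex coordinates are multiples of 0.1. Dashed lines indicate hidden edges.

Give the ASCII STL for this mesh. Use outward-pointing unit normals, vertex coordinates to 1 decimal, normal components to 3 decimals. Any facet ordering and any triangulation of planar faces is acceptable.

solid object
 facet normal -0.122 0.570 -0.812
  outer loop
   vertex 3.3 1.4 0.1
   vertex 1.0 3.9 2.2
   vertex 3.8 3.5 1.5
  endloop
 endfacet
 facet normal 0.968 -0.068 -0.243
  outer loop
   vertex 3.3 1.4 0.1
   vertex 3.8 3.5 1.5
   vertex 3.8 0.3 2.4
  endloop
 endfacet
 facet normal 0.249 0.807 0.535
  outer loop
   vertex 2.2 2.8 3.3
   vertex 3.8 3.5 1.5
   vertex 1.0 3.9 2.2
  endloop
 endfacet
 facet normal 0.694 0.195 0.693
  outer loop
   vertex 2.2 2.8 3.3
   vertex 3.8 0.3 2.4
   vertex 3.8 3.5 1.5
  endloop
 endfacet
 facet normal -0.407 0.385 0.829
  outer loop
   vertex 1.4 2.6 3.0
   vertex 2.2 2.8 3.3
   vertex 1.0 3.9 2.2
  endloop
 endfacet
 facet normal -0.213 -0.449 0.868
  outer loop
   vertex 1.4 2.6 3.0
   vertex 3.8 0.3 2.4
   vertex 2.2 2.8 3.3
  endloop
 endfacet
 facet normal -0.817 -0.463 -0.344
  outer loop
   vertex 1.4 2.6 3.0
   vertex 1.0 3.9 2.2
   vertex 3.3 1.4 0.1
  endloop
 endfacet
 facet normal -0.704 -0.688 -0.176
  outer loop
   vertex 1.4 2.6 3.0
   vertex 3.3 1.4 0.1
   vertex 3.8 0.3 2.4
  endloop
 endfacet
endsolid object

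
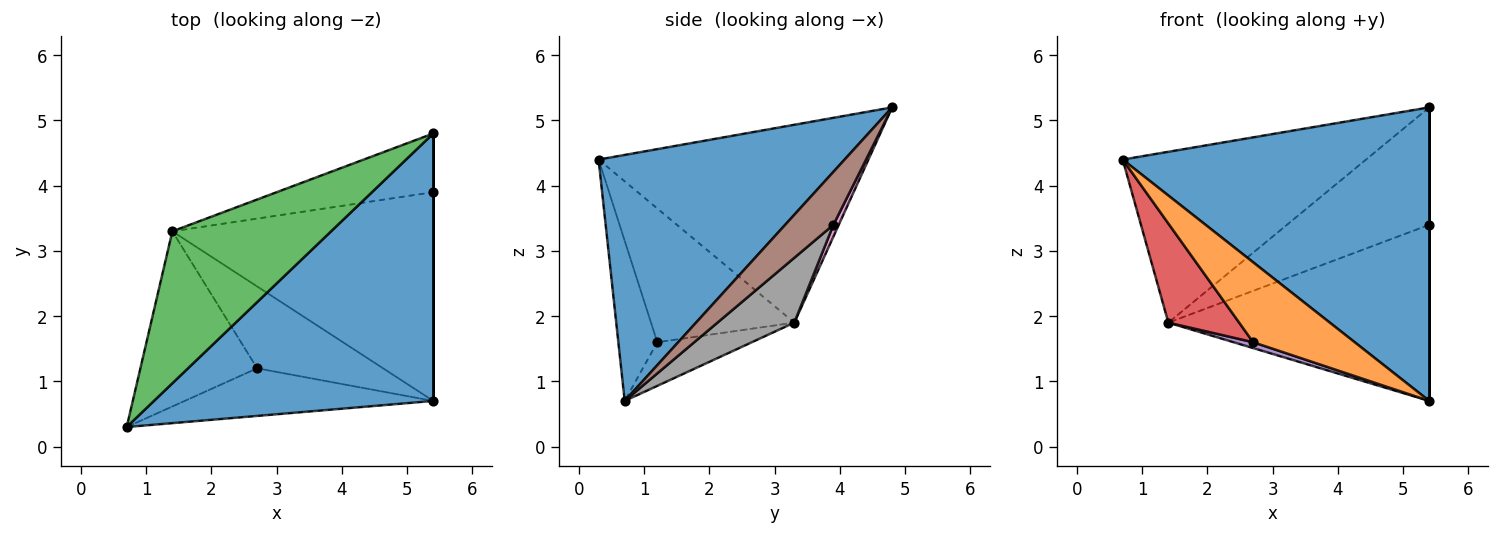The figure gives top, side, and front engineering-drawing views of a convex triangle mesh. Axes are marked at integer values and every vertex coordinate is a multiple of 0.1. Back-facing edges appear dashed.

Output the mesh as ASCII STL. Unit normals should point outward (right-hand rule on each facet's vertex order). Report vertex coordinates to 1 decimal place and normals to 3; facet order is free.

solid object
 facet normal 0.510 -0.636 0.579
  outer loop
   vertex 5.4 0.7 0.7
   vertex 5.4 4.8 5.2
   vertex 0.7 0.3 4.4
  endloop
 endfacet
 facet normal -0.313 -0.816 -0.486
  outer loop
   vertex 2.7 1.2 1.6
   vertex 5.4 0.7 0.7
   vertex 0.7 0.3 4.4
  endloop
 endfacet
 facet normal -0.638 0.575 0.512
  outer loop
   vertex 1.4 3.3 1.9
   vertex 0.7 0.3 4.4
   vertex 5.4 4.8 5.2
  endloop
 endfacet
 facet normal -0.706 -0.349 -0.616
  outer loop
   vertex 1.4 3.3 1.9
   vertex 2.7 1.2 1.6
   vertex 0.7 0.3 4.4
  endloop
 endfacet
 facet normal -0.327 -0.068 -0.943
  outer loop
   vertex 1.4 3.3 1.9
   vertex 5.4 0.7 0.7
   vertex 2.7 1.2 1.6
  endloop
 endfacet
 facet normal 1.000 0.000 0.000
  outer loop
   vertex 5.4 3.9 3.4
   vertex 5.4 4.8 5.2
   vertex 5.4 0.7 0.7
  endloop
 endfacet
 facet normal 0.034 0.894 -0.447
  outer loop
   vertex 5.4 3.9 3.4
   vertex 1.4 3.3 1.9
   vertex 5.4 4.8 5.2
  endloop
 endfacet
 facet normal 0.187 0.634 -0.751
  outer loop
   vertex 5.4 3.9 3.4
   vertex 5.4 0.7 0.7
   vertex 1.4 3.3 1.9
  endloop
 endfacet
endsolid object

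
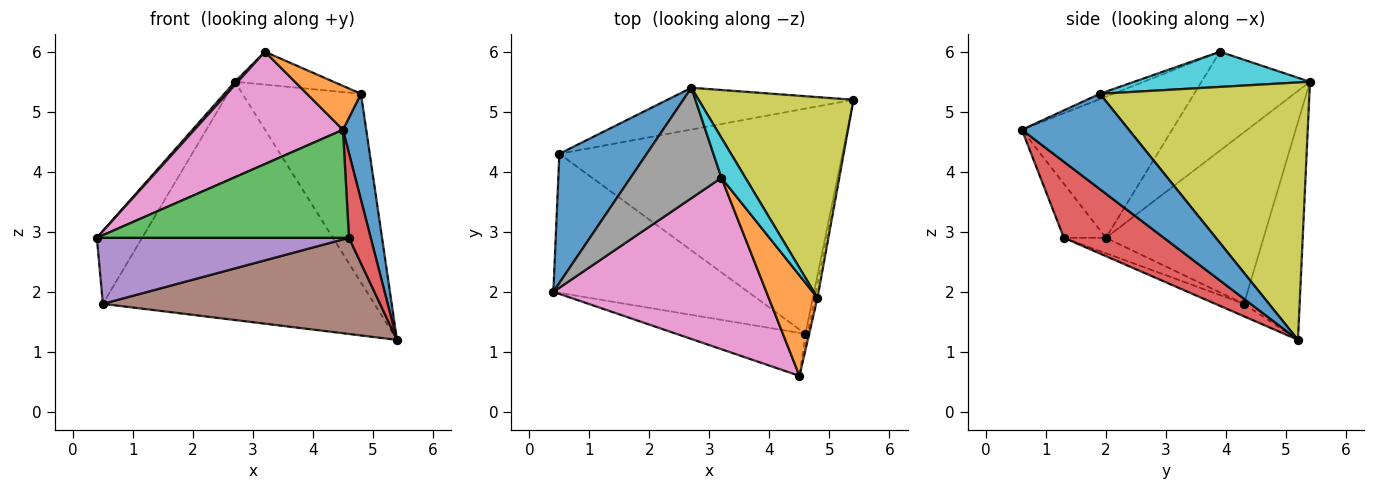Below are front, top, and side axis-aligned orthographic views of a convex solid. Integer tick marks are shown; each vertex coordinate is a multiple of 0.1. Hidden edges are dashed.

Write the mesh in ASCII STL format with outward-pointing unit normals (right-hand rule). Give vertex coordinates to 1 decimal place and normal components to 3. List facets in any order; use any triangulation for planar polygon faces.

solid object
 facet normal -0.863 0.248 0.440
  outer loop
   vertex 0.5 4.3 1.8
   vertex 0.4 2.0 2.9
   vertex 2.7 5.4 5.5
  endloop
 endfacet
 facet normal -0.198 0.965 -0.169
  outer loop
   vertex 0.5 4.3 1.8
   vertex 2.7 5.4 5.5
   vertex 5.4 5.2 1.2
  endloop
 endfacet
 facet normal -0.153 -0.918 -0.366
  outer loop
   vertex 4.6 1.3 2.9
   vertex 4.5 0.6 4.7
   vertex 0.4 2.0 2.9
  endloop
 endfacet
 facet normal 0.977 -0.213 -0.028
  outer loop
   vertex 4.6 1.3 2.9
   vertex 5.4 5.2 1.2
   vertex 4.5 0.6 4.7
  endloop
 endfacet
 facet normal -0.071 -0.428 -0.901
  outer loop
   vertex 4.6 1.3 2.9
   vertex 0.4 2.0 2.9
   vertex 0.5 4.3 1.8
  endloop
 endfacet
 facet normal -0.040 -0.392 -0.919
  outer loop
   vertex 4.6 1.3 2.9
   vertex 0.5 4.3 1.8
   vertex 5.4 5.2 1.2
  endloop
 endfacet
 facet normal -0.485 -0.479 0.732
  outer loop
   vertex 3.2 3.9 6.0
   vertex 0.4 2.0 2.9
   vertex 4.5 0.6 4.7
  endloop
 endfacet
 facet normal -0.736 -0.020 0.677
  outer loop
   vertex 3.2 3.9 6.0
   vertex 2.7 5.4 5.5
   vertex 0.4 2.0 2.9
  endloop
 endfacet
 facet normal 0.771 0.436 0.464
  outer loop
   vertex 4.8 1.9 5.3
   vertex 5.4 5.2 1.2
   vertex 2.7 5.4 5.5
  endloop
 endfacet
 facet normal 0.749 0.420 0.512
  outer loop
   vertex 4.8 1.9 5.3
   vertex 2.7 5.4 5.5
   vertex 3.2 3.9 6.0
  endloop
 endfacet
 facet normal 0.977 -0.212 -0.028
  outer loop
   vertex 4.8 1.9 5.3
   vertex 4.5 0.6 4.7
   vertex 5.4 5.2 1.2
  endloop
 endfacet
 facet normal -0.099 -0.398 0.912
  outer loop
   vertex 4.8 1.9 5.3
   vertex 3.2 3.9 6.0
   vertex 4.5 0.6 4.7
  endloop
 endfacet
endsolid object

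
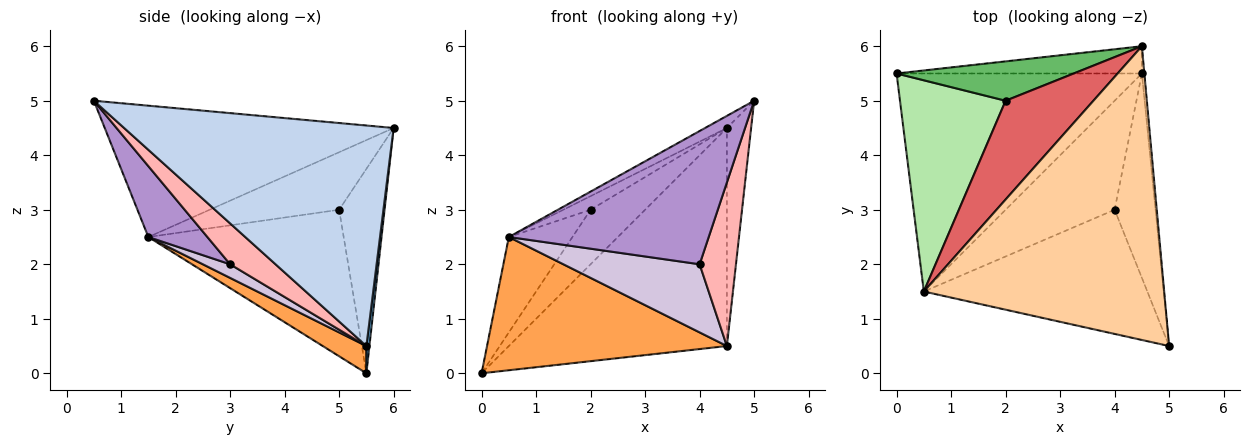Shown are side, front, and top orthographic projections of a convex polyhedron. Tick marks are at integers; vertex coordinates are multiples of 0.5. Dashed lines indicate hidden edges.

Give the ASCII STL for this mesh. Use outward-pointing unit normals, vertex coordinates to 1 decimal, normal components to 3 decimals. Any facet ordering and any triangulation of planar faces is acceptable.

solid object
 facet normal 0.014 0.992 -0.124
  outer loop
   vertex 4.5 5.5 0.5
   vertex 0.0 5.5 0.0
   vertex 4.5 6.0 4.5
  endloop
 endfacet
 facet normal 0.996 0.090 -0.011
  outer loop
   vertex 4.5 5.5 0.5
   vertex 4.5 6.0 4.5
   vertex 5.0 0.5 5.0
  endloop
 endfacet
 facet normal 0.094 -0.519 -0.849
  outer loop
   vertex 0.5 1.5 2.5
   vertex 0.0 5.5 0.0
   vertex 4.5 5.5 0.5
  endloop
 endfacet
 facet normal -0.479 0.036 0.877
  outer loop
   vertex 0.5 1.5 2.5
   vertex 5.0 0.5 5.0
   vertex 4.5 6.0 4.5
  endloop
 endfacet
 facet normal -0.560 0.672 0.485
  outer loop
   vertex 2.0 5.0 3.0
   vertex 4.5 6.0 4.5
   vertex 0.0 5.5 0.0
  endloop
 endfacet
 facet normal -0.784 0.255 0.565
  outer loop
   vertex 2.0 5.0 3.0
   vertex 0.0 5.5 0.0
   vertex 0.5 1.5 2.5
  endloop
 endfacet
 facet normal -0.544 0.115 0.831
  outer loop
   vertex 2.0 5.0 3.0
   vertex 0.5 1.5 2.5
   vertex 4.5 6.0 4.5
  endloop
 endfacet
 facet normal 0.615 -0.492 -0.615
  outer loop
   vertex 4.0 3.0 2.0
   vertex 4.5 5.5 0.5
   vertex 5.0 0.5 5.0
  endloop
 endfacet
 facet normal 0.211 -0.715 -0.666
  outer loop
   vertex 4.0 3.0 2.0
   vertex 5.0 0.5 5.0
   vertex 0.5 1.5 2.5
  endloop
 endfacet
 facet normal 0.105 -0.527 -0.843
  outer loop
   vertex 4.0 3.0 2.0
   vertex 0.5 1.5 2.5
   vertex 4.5 5.5 0.5
  endloop
 endfacet
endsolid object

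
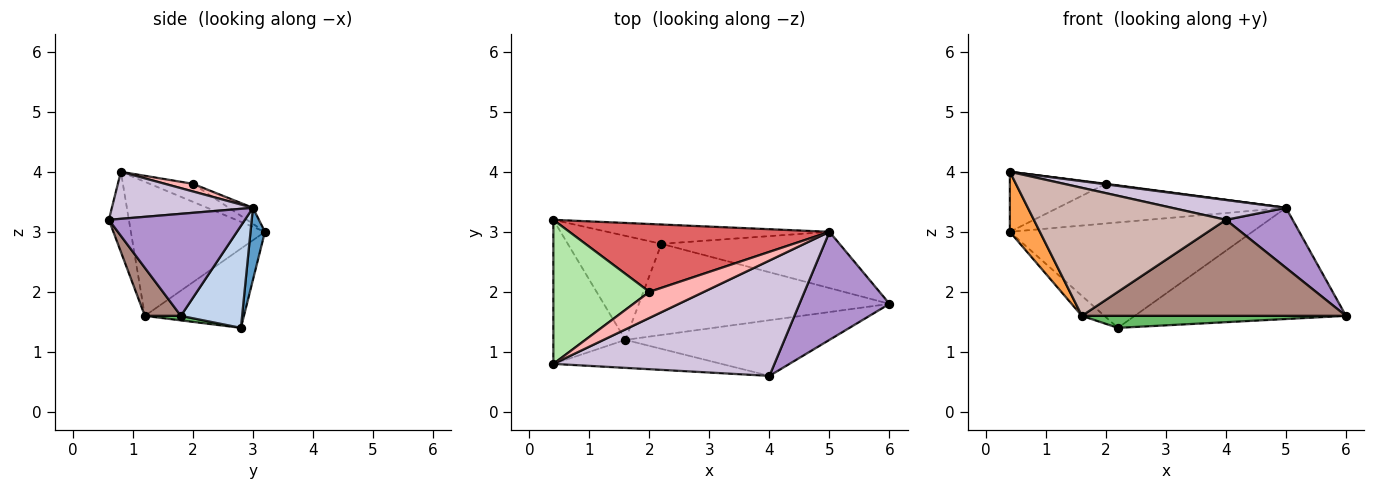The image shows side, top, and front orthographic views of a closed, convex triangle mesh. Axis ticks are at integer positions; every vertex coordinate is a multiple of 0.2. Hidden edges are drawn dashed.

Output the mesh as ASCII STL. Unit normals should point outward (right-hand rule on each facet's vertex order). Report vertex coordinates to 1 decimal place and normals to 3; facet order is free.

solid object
 facet normal 0.058 0.982 -0.180
  outer loop
   vertex 5.0 3.0 3.4
   vertex 2.2 2.8 1.4
   vertex 0.4 3.2 3.0
  endloop
 endfacet
 facet normal 0.250 0.864 -0.437
  outer loop
   vertex 5.0 3.0 3.4
   vertex 6.0 1.8 1.6
   vertex 2.2 2.8 1.4
  endloop
 endfacet
 facet normal -0.864 -0.193 -0.464
  outer loop
   vertex 1.6 1.2 1.6
   vertex 0.4 0.8 4.0
   vertex 0.4 3.2 3.0
  endloop
 endfacet
 facet normal -0.639 0.145 -0.755
  outer loop
   vertex 1.6 1.2 1.6
   vertex 0.4 3.2 3.0
   vertex 2.2 2.8 1.4
  endloop
 endfacet
 facet normal 0.018 -0.131 -0.991
  outer loop
   vertex 1.6 1.2 1.6
   vertex 2.2 2.8 1.4
   vertex 6.0 1.8 1.6
  endloop
 endfacet
 facet normal -0.171 0.379 0.910
  outer loop
   vertex 2.0 2.0 3.8
   vertex 0.4 3.2 3.0
   vertex 0.4 0.8 4.0
  endloop
 endfacet
 facet normal -0.053 0.504 0.862
  outer loop
   vertex 2.0 2.0 3.8
   vertex 5.0 3.0 3.4
   vertex 0.4 3.2 3.0
  endloop
 endfacet
 facet normal 0.139 -0.020 0.990
  outer loop
   vertex 2.0 2.0 3.8
   vertex 0.4 0.8 4.0
   vertex 5.0 3.0 3.4
  endloop
 endfacet
 facet normal 0.704 -0.345 0.621
  outer loop
   vertex 4.0 0.6 3.2
   vertex 6.0 1.8 1.6
   vertex 5.0 3.0 3.4
  endloop
 endfacet
 facet normal 0.205 -0.166 0.965
  outer loop
   vertex 4.0 0.6 3.2
   vertex 5.0 3.0 3.4
   vertex 0.4 0.8 4.0
  endloop
 endfacet
 facet normal 0.117 -0.859 -0.498
  outer loop
   vertex 4.0 0.6 3.2
   vertex 1.6 1.2 1.6
   vertex 6.0 1.8 1.6
  endloop
 endfacet
 facet normal -0.101 -0.972 -0.213
  outer loop
   vertex 4.0 0.6 3.2
   vertex 0.4 0.8 4.0
   vertex 1.6 1.2 1.6
  endloop
 endfacet
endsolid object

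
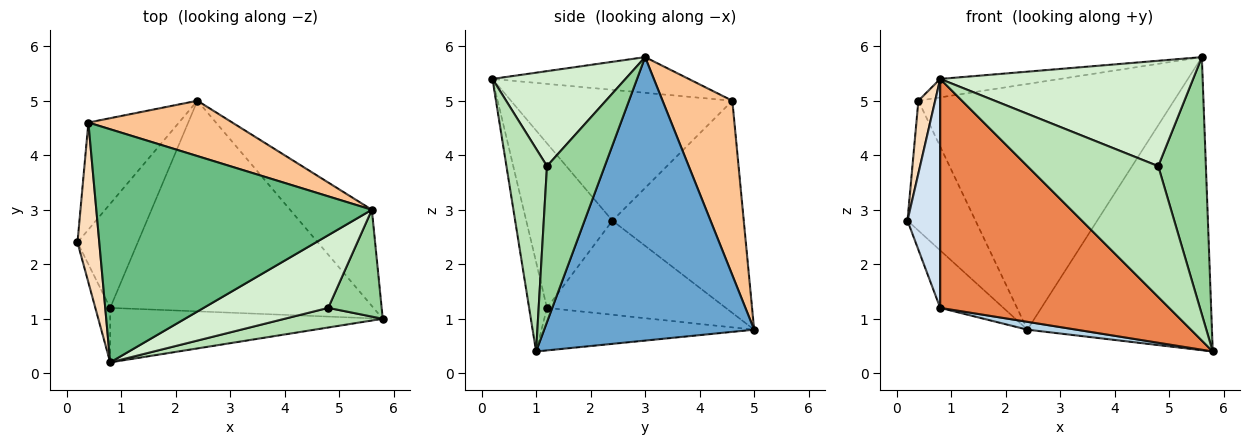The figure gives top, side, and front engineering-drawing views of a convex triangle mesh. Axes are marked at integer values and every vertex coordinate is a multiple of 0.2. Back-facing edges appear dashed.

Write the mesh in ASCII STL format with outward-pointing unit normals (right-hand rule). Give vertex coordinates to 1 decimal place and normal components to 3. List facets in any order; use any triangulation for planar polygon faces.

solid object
 facet normal 0.734 0.645 -0.212
  outer loop
   vertex 5.6 3.0 5.8
   vertex 5.8 1.0 0.4
   vertex 2.4 5.0 0.8
  endloop
 endfacet
 facet normal -0.807 0.285 -0.517
  outer loop
   vertex 0.8 1.2 1.2
   vertex 0.2 2.4 2.8
   vertex 2.4 5.0 0.8
  endloop
 endfacet
 facet normal -0.159 -0.037 -0.987
  outer loop
   vertex 0.8 1.2 1.2
   vertex 2.4 5.0 0.8
   vertex 5.8 1.0 0.4
  endloop
 endfacet
 facet normal -0.932 -0.354 -0.084
  outer loop
   vertex 0.8 1.2 1.2
   vertex 0.8 0.2 5.4
   vertex 0.2 2.4 2.8
  endloop
 endfacet
 facet normal -0.076 -0.970 -0.231
  outer loop
   vertex 0.8 1.2 1.2
   vertex 5.8 1.0 0.4
   vertex 0.8 0.2 5.4
  endloop
 endfacet
 facet normal -0.830 0.430 -0.354
  outer loop
   vertex 0.4 4.6 5.0
   vertex 2.4 5.0 0.8
   vertex 0.2 2.4 2.8
  endloop
 endfacet
 facet normal 0.257 0.943 0.212
  outer loop
   vertex 0.4 4.6 5.0
   vertex 5.6 3.0 5.8
   vertex 2.4 5.0 0.8
  endloop
 endfacet
 facet normal -0.984 -0.075 0.164
  outer loop
   vertex 0.4 4.6 5.0
   vertex 0.2 2.4 2.8
   vertex 0.8 0.2 5.4
  endloop
 endfacet
 facet normal -0.128 0.078 0.989
  outer loop
   vertex 0.4 4.6 5.0
   vertex 0.8 0.2 5.4
   vertex 5.6 3.0 5.8
  endloop
 endfacet
 facet normal 0.746 -0.615 0.256
  outer loop
   vertex 4.8 1.2 3.8
   vertex 5.8 1.0 0.4
   vertex 5.6 3.0 5.8
  endloop
 endfacet
 facet normal 0.293 -0.946 0.142
  outer loop
   vertex 4.8 1.2 3.8
   vertex 0.8 0.2 5.4
   vertex 5.8 1.0 0.4
  endloop
 endfacet
 facet normal 0.397 -0.755 0.521
  outer loop
   vertex 4.8 1.2 3.8
   vertex 5.6 3.0 5.8
   vertex 0.8 0.2 5.4
  endloop
 endfacet
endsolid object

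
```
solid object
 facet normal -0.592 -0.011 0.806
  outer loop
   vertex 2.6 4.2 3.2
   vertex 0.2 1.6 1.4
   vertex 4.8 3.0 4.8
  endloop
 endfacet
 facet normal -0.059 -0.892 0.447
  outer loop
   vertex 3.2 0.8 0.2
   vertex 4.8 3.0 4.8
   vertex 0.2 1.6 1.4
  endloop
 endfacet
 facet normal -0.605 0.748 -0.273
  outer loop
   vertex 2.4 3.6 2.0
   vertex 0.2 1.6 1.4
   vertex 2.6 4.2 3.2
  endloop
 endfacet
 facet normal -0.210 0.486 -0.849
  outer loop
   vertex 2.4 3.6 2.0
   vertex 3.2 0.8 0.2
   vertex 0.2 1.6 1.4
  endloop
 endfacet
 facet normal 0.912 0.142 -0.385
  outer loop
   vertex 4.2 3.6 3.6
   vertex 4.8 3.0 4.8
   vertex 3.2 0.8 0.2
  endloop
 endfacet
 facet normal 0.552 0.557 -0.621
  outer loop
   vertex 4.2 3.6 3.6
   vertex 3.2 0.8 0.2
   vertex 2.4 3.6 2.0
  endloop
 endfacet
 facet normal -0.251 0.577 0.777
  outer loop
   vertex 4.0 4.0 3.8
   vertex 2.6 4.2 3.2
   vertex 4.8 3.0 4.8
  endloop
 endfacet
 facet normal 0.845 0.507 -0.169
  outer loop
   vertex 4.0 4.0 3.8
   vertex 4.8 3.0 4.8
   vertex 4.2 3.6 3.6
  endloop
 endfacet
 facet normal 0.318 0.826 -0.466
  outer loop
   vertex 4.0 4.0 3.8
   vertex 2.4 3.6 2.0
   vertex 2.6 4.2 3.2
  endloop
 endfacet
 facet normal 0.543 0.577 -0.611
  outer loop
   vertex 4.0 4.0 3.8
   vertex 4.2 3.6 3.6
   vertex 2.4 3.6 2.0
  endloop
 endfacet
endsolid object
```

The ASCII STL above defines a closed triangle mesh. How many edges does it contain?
15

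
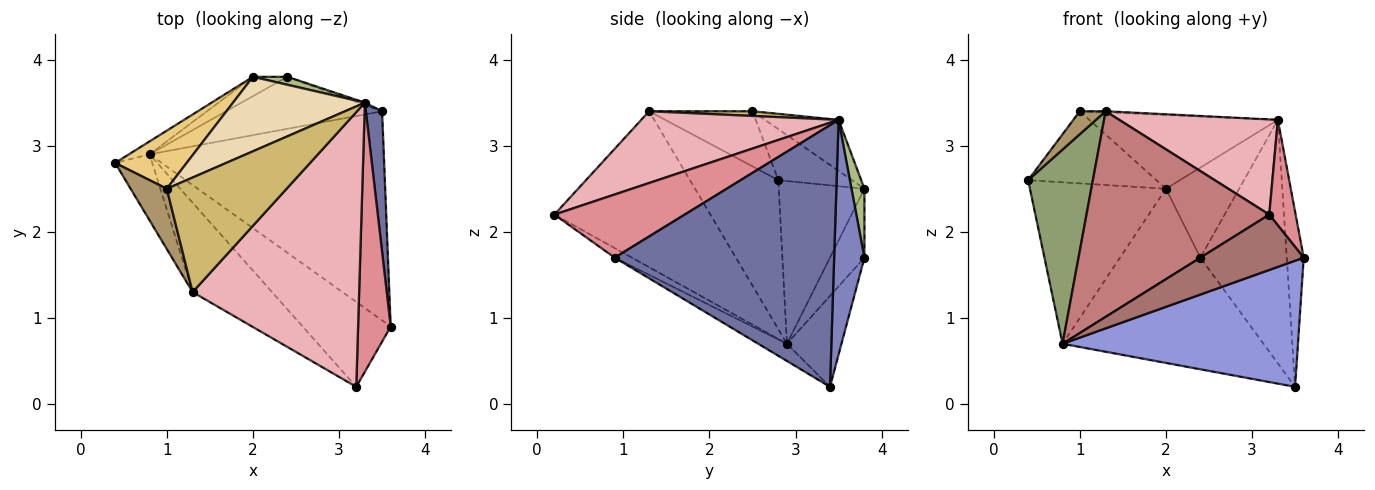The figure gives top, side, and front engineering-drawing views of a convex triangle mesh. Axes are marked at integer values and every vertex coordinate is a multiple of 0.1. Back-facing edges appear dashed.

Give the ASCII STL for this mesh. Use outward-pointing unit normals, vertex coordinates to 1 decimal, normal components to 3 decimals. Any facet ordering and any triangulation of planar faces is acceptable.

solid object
 facet normal 0.995 0.077 0.062
  outer loop
   vertex 3.3 3.5 3.3
   vertex 3.6 0.9 1.7
   vertex 3.5 3.4 0.2
  endloop
 endfacet
 facet normal 0.331 0.944 -0.009
  outer loop
   vertex 3.3 3.5 3.3
   vertex 3.5 3.4 0.2
   vertex 2.4 3.8 1.7
  endloop
 endfacet
 facet normal -0.063 -0.515 -0.855
  outer loop
   vertex 0.8 2.9 0.7
   vertex 3.5 3.4 0.2
   vertex 3.6 0.9 1.7
  endloop
 endfacet
 facet normal -0.239 0.880 -0.410
  outer loop
   vertex 0.8 2.9 0.7
   vertex 2.4 3.8 1.7
   vertex 3.5 3.4 0.2
  endloop
 endfacet
 facet normal -0.791 -0.580 -0.197
  outer loop
   vertex 1.3 1.3 3.4
   vertex 0.4 2.8 2.6
   vertex 0.8 2.9 0.7
  endloop
 endfacet
 facet normal 0.173 0.981 0.087
  outer loop
   vertex 2.0 3.8 2.5
   vertex 3.3 3.5 3.3
   vertex 2.4 3.8 1.7
  endloop
 endfacet
 facet normal -0.532 0.844 -0.068
  outer loop
   vertex 2.0 3.8 2.5
   vertex 0.8 2.9 0.7
   vertex 0.4 2.8 2.6
  endloop
 endfacet
 facet normal -0.386 0.902 -0.193
  outer loop
   vertex 2.0 3.8 2.5
   vertex 2.4 3.8 1.7
   vertex 0.8 2.9 0.7
  endloop
 endfacet
 facet normal -0.818 -0.205 0.537
  outer loop
   vertex 1.0 2.5 3.4
   vertex 0.4 2.8 2.6
   vertex 1.3 1.3 3.4
  endloop
 endfacet
 facet normal 0.039 0.010 0.999
  outer loop
   vertex 1.0 2.5 3.4
   vertex 1.3 1.3 3.4
   vertex 3.3 3.5 3.3
  endloop
 endfacet
 facet normal -0.408 0.711 0.573
  outer loop
   vertex 1.0 2.5 3.4
   vertex 2.0 3.8 2.5
   vertex 0.4 2.8 2.6
  endloop
 endfacet
 facet normal -0.265 0.678 0.685
  outer loop
   vertex 1.0 2.5 3.4
   vertex 3.3 3.5 3.3
   vertex 2.0 3.8 2.5
  endloop
 endfacet
 facet normal -0.091 -0.544 -0.834
  outer loop
   vertex 3.2 0.2 2.2
   vertex 0.8 2.9 0.7
   vertex 3.6 0.9 1.7
  endloop
 endfacet
 facet normal -0.616 -0.722 -0.314
  outer loop
   vertex 3.2 0.2 2.2
   vertex 1.3 1.3 3.4
   vertex 0.8 2.9 0.7
  endloop
 endfacet
 facet normal 0.874 -0.177 0.452
  outer loop
   vertex 3.2 0.2 2.2
   vertex 3.6 0.9 1.7
   vertex 3.3 3.5 3.3
  endloop
 endfacet
 facet normal 0.377 -0.303 0.875
  outer loop
   vertex 3.2 0.2 2.2
   vertex 3.3 3.5 3.3
   vertex 1.3 1.3 3.4
  endloop
 endfacet
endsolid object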